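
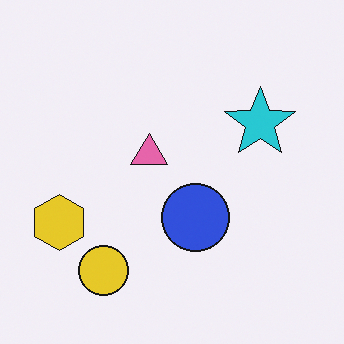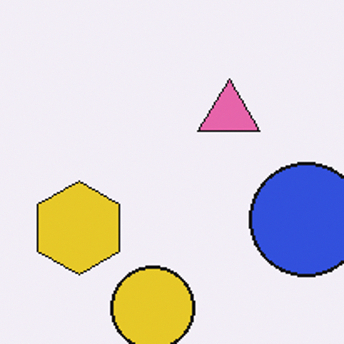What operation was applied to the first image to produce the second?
The second image is the first cropped to a noticeably smaller region and rescaled.

The visible shapes are larger and the field of view is narrower; shapes near the original edges may be partly or wholly outside the frame — a crop-and-rescale.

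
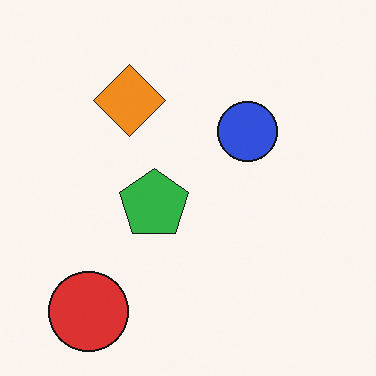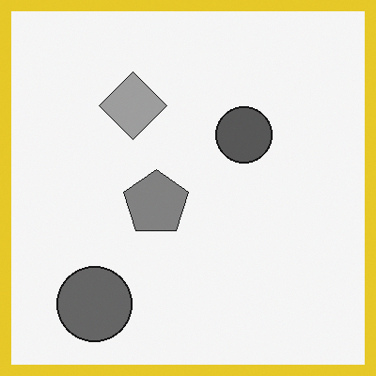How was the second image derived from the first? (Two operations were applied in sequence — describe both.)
Converted to grayscale, then framed with a yellow border.

All color is removed — every shape is now a shade of grey. A solid yellow frame runs around the edge of the second image, with the content slightly shrunk inside it.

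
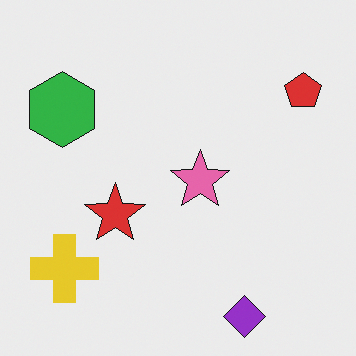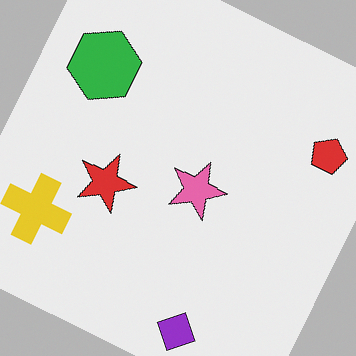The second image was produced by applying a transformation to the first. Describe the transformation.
Rotated clockwise by a clearly visible amount.

Every shape is tilted by the same angle and the image corners show triangular fill wedges — a whole-image rotation by a non-right angle.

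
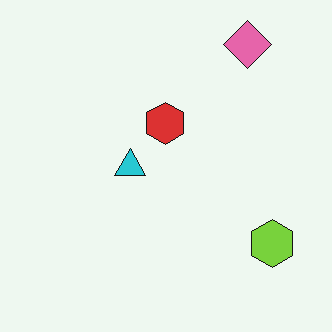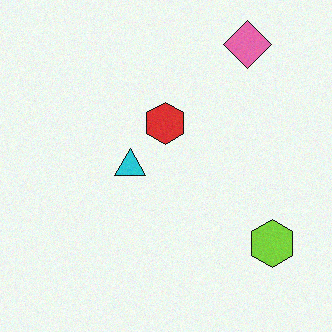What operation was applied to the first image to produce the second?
The second image is the first degraded with light additive noise.

Random speckle covers the whole image, including the flat background.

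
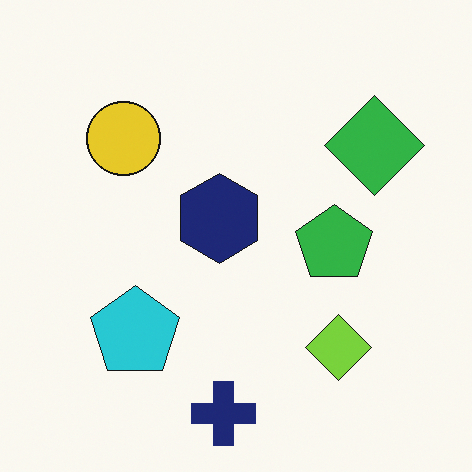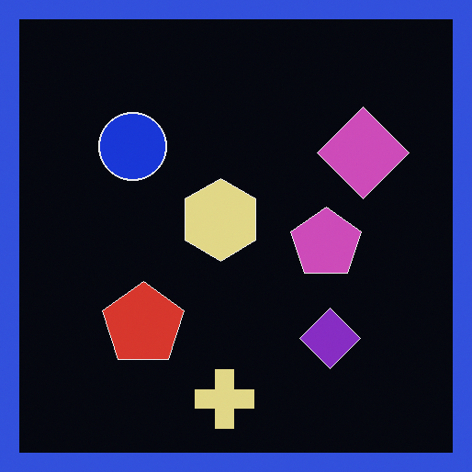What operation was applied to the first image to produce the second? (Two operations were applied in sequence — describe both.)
The image was color-inverted (negative), then framed with a blue border.

The light background has become dark and every shape's color is its complement — a photographic negative. A solid blue frame runs around the edge of the second image, with the content slightly shrunk inside it.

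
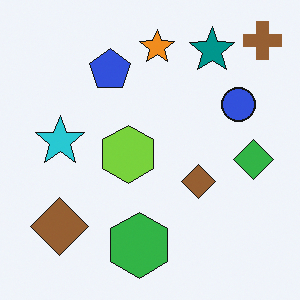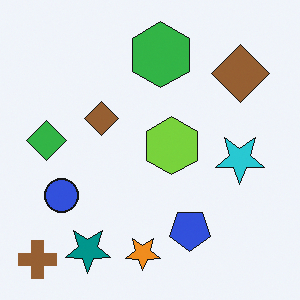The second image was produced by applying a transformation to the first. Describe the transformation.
Rotated 180°.

The brown cross sits in the top-right of the first image and the bottom-left of the second — consistent with a whole-image 180° rotation.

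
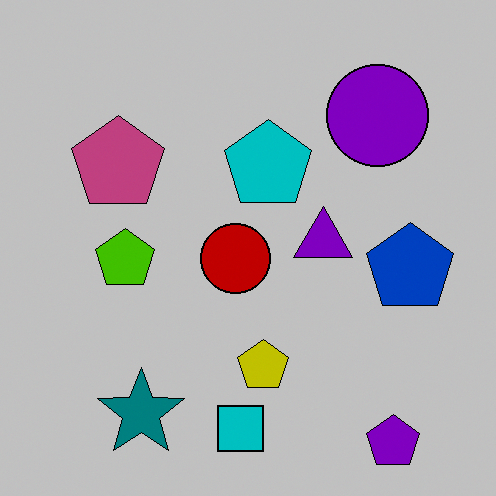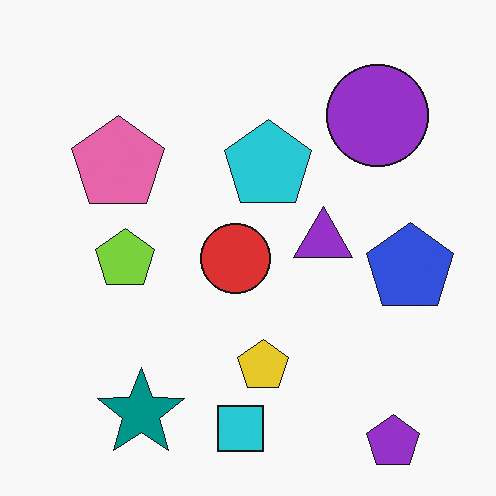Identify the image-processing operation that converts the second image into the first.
The first image is the second aggressively posterized.

Each flat color has snapped to a coarser quantized level — most visibly, the near-white background has dropped to a flat grey.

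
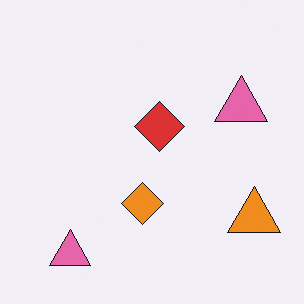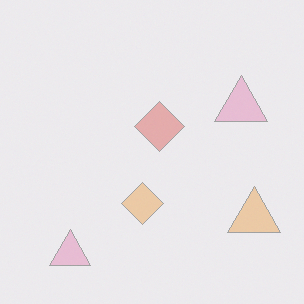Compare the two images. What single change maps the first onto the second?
The second image is the first given much lower contrast.

Tones are pushed toward mid-grey across the whole image — a global contrast change.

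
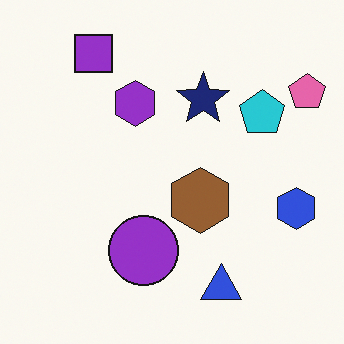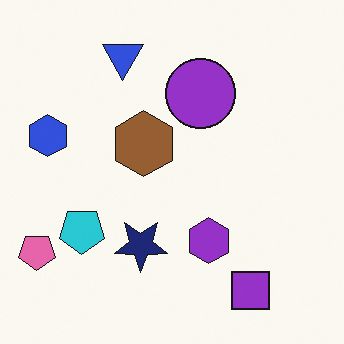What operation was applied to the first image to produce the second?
The transformation is: rotated 180°.

The pink pentagon sits in the top-right of the first image and the bottom-left of the second — consistent with a whole-image 180° rotation.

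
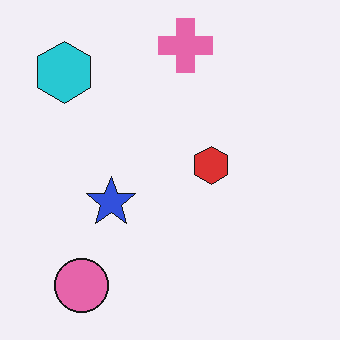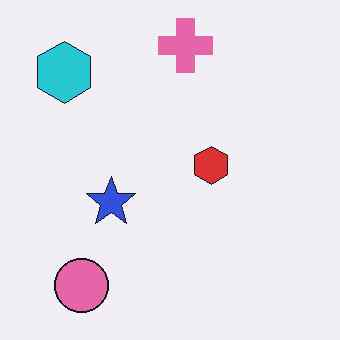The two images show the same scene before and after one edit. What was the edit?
The transformation is: JPEG-compressed with visible artifacts.

Blocky 8×8 compression artifacts appear around shape edges and the flat background shows ringing — characteristic JPEG degradation.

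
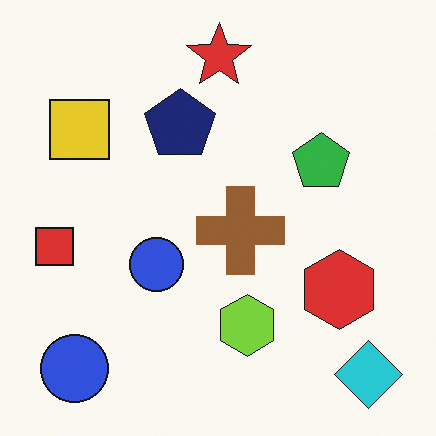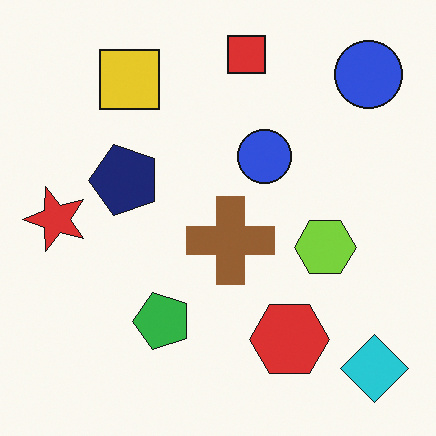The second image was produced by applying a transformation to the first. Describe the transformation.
The image was transposed (reflected across the top-left ↔ bottom-right diagonal).

Shapes have swapped their row and column positions — what was in the top-right is now in the bottom-left — a diagonal reflection.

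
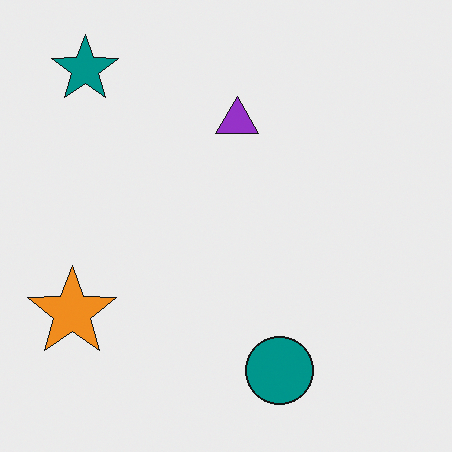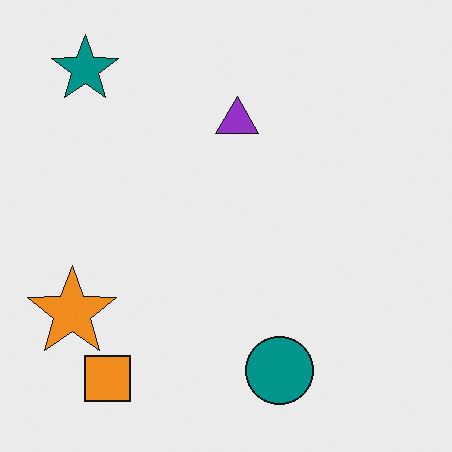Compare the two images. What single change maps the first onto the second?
The image was overlaid with an additional orange square.

An orange square appears in the second image that is absent from the first.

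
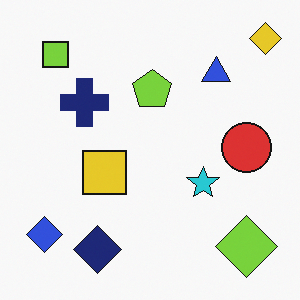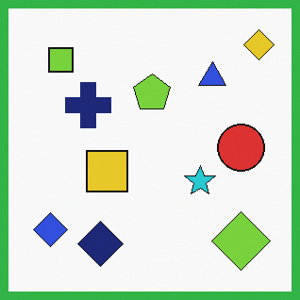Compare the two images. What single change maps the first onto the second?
This is the original image framed with a green border.

A solid green frame runs around the edge of the second image, with the content slightly shrunk inside it.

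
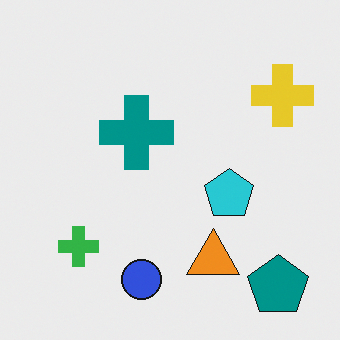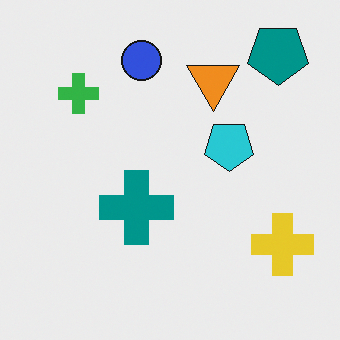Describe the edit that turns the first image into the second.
The image was flipped vertically (top ↔ bottom).

The teal pentagon is in the bottom-right of the first image and the top-right of the second — shapes on opposite sides of the horizontal midline have swapped in a mirror flip.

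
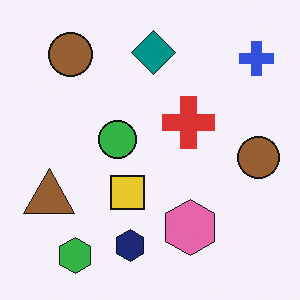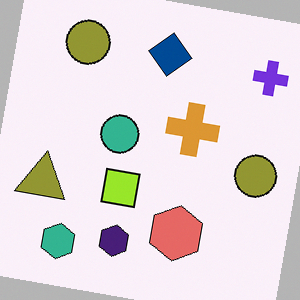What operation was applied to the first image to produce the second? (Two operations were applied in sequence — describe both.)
The second image is the first hue-shifted by a small amount, then rotated clockwise by a slight angle.

Every shape's color has rotated by the same amount around the hue wheel — a uniform hue shift. Every shape is tilted by the same angle and the image corners show triangular fill wedges — a whole-image rotation by a non-right angle.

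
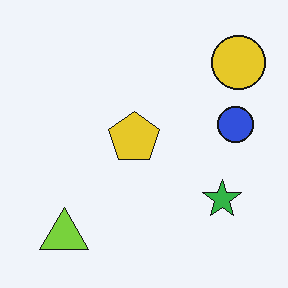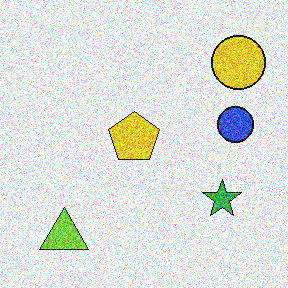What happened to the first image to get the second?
Degraded with a thick layer of grain.

Random speckle covers the whole image, including the flat background.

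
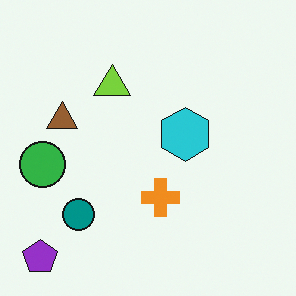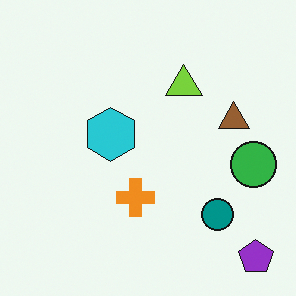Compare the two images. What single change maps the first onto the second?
The transformation is: flipped horizontally (left ↔ right).

The purple pentagon is in the bottom-left of the first image and the bottom-right of the second — shapes on opposite sides of the vertical midline have swapped in a mirror flip.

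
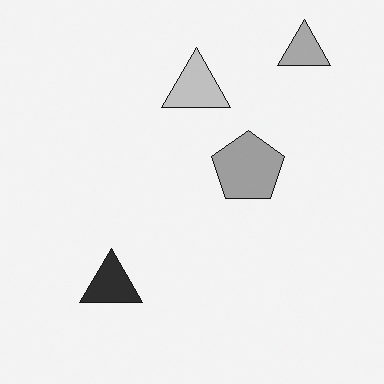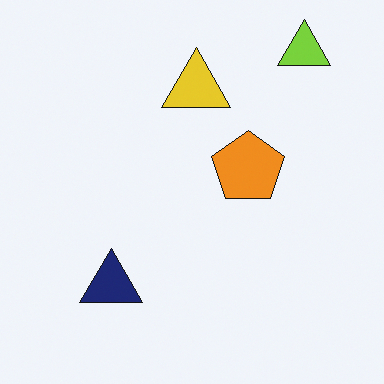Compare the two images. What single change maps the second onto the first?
It was converted to grayscale.

All color is removed — every shape is now a shade of grey.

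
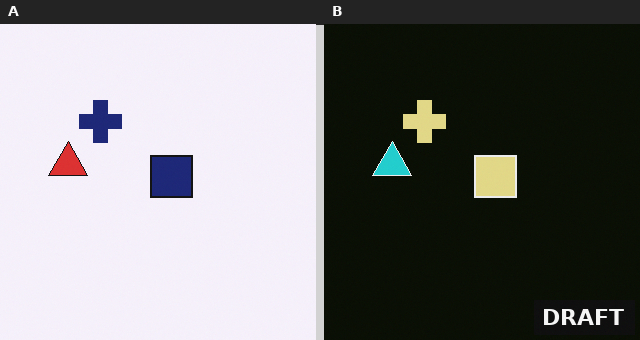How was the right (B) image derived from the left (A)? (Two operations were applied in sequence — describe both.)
The right (B) image is the left (A) color-inverted (negative), then watermarked with the text "DRAFT" in the lower-right corner.

The light background has become dark and every shape's color is its complement — a photographic negative. A dark label reading "DRAFT" appears in the lower-right corner.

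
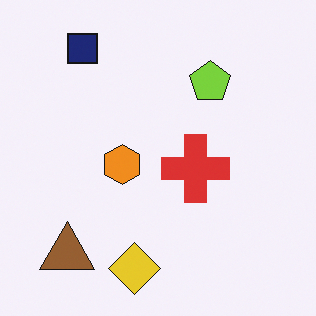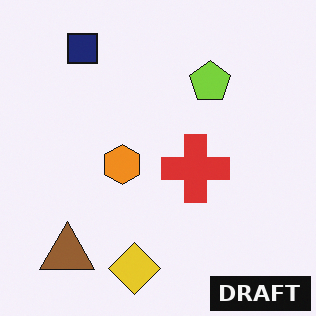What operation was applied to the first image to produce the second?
It was watermarked with the text "DRAFT" in the lower-right corner.

A dark label reading "DRAFT" appears in the lower-right corner.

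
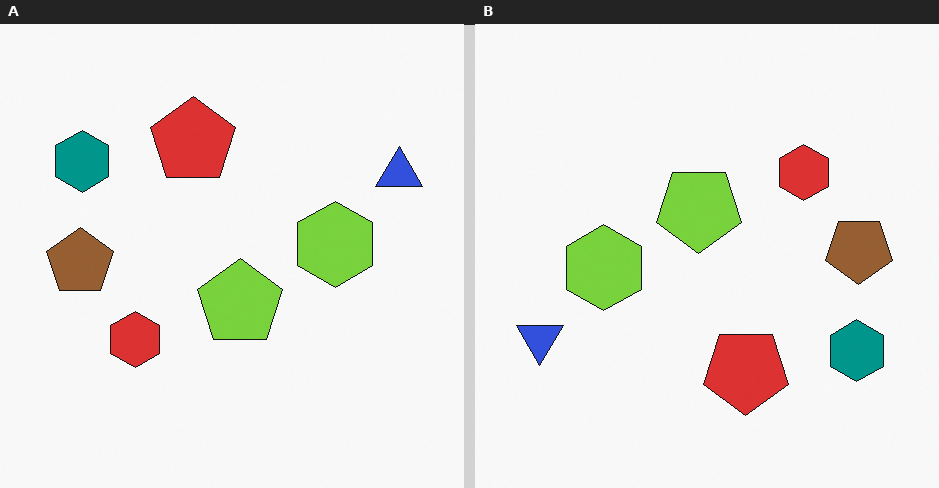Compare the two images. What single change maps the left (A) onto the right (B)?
It was rotated 180°.

The blue triangle sits in the top-right of the left (A) image and the bottom-left of the right (B) — consistent with a whole-image 180° rotation.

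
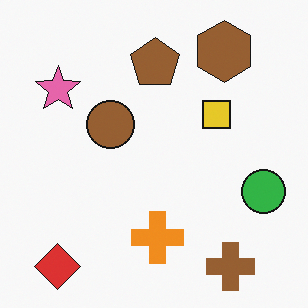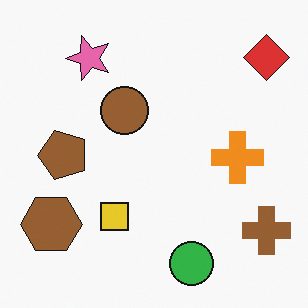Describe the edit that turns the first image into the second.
The second image is the first transposed (reflected across the top-left ↔ bottom-right diagonal).

Shapes have swapped their row and column positions — what was in the top-right is now in the bottom-left — a diagonal reflection.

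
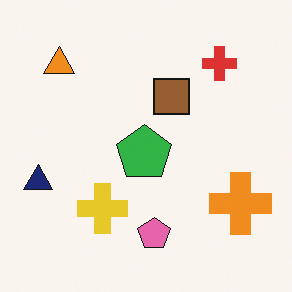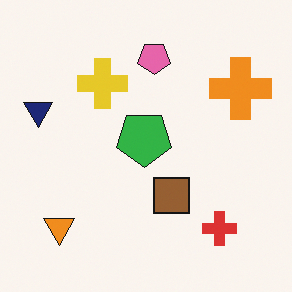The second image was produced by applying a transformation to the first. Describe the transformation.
The image was flipped vertically (top ↔ bottom).

The pink pentagon is in the bottom of the first image and the top of the second — shapes on opposite sides of the horizontal midline have swapped in a mirror flip.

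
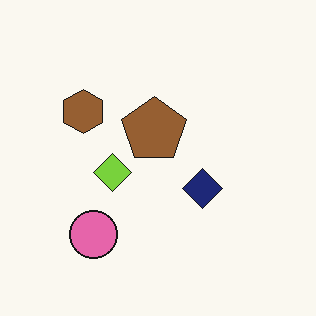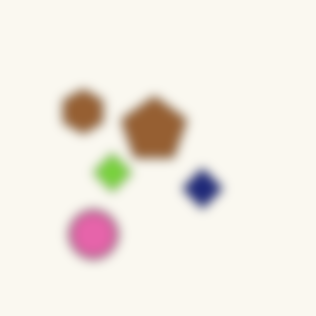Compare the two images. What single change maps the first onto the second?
The transformation is: strongly gaussian-blurred.

Shape edges and outlines are uniformly softened across the whole image.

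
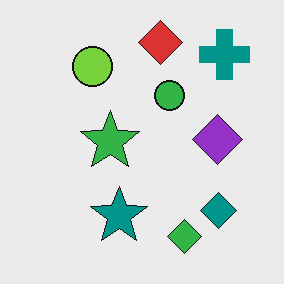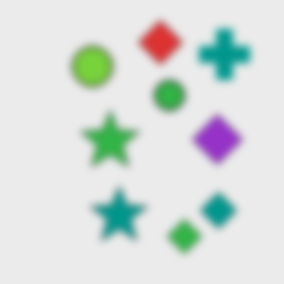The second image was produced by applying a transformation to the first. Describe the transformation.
It was moderately blurred.

Shape edges and outlines are uniformly softened across the whole image.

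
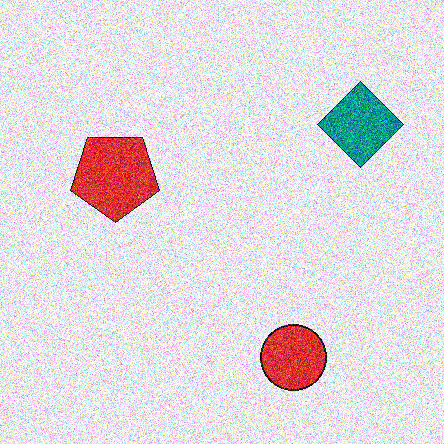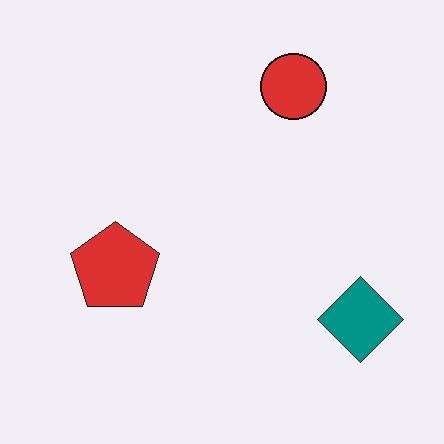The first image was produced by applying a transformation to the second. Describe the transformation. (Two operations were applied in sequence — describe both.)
The transformation is: flipped vertically (top ↔ bottom), then degraded with heavy additive noise.

The red circle is in the top of the second image and the bottom of the first — shapes on opposite sides of the horizontal midline have swapped in a mirror flip. Random speckle covers the whole image, including the flat background.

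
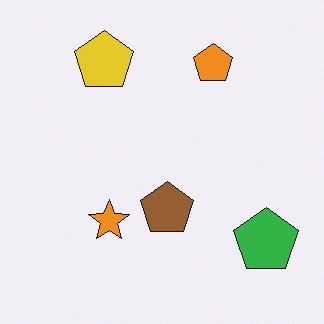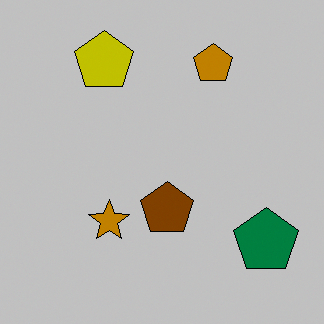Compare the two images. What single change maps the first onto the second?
The image was heavily posterized to just a handful of flat colors.

Each flat color has snapped to a coarser quantized level — most visibly, the near-white background has dropped to a flat grey.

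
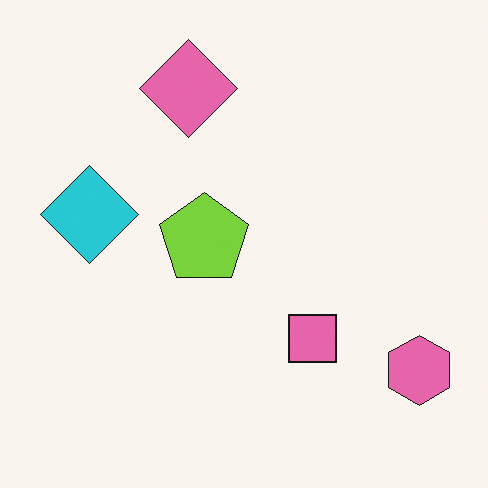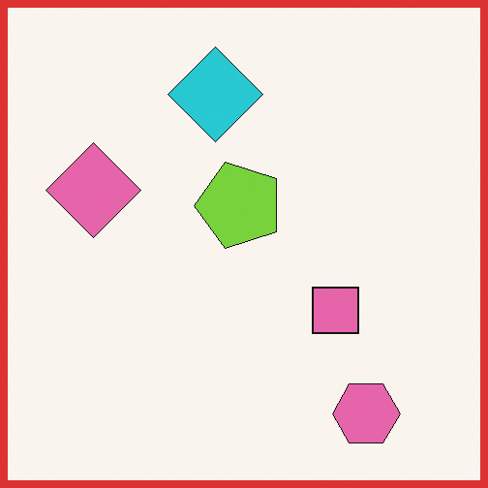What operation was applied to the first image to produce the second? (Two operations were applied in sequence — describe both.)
This is the original image transposed (reflected across the top-left ↔ bottom-right diagonal), then framed with a red border.

Shapes have swapped their row and column positions — what was in the top-right is now in the bottom-left — a diagonal reflection. A solid red frame runs around the edge of the second image, with the content slightly shrunk inside it.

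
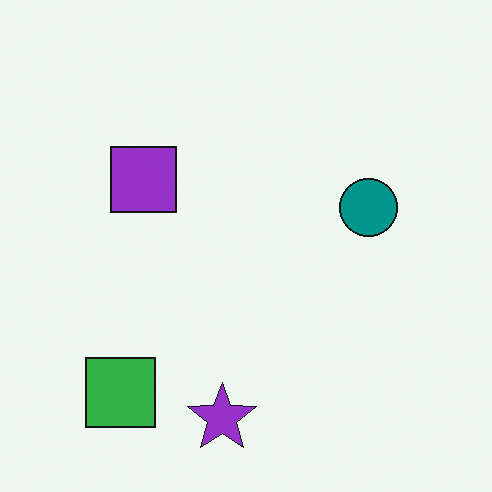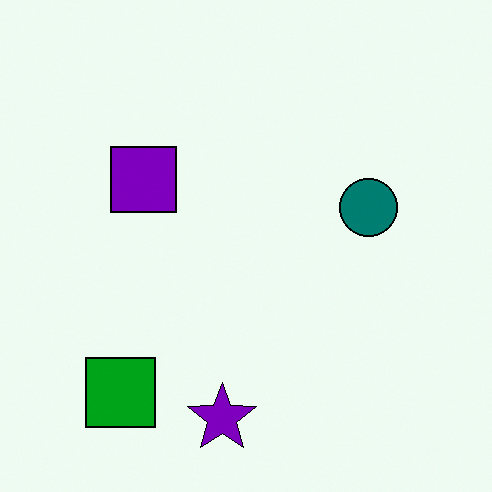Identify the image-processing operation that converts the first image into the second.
The second image is the first given slightly increased contrast.

Tones are pushed away from mid-grey across the whole image — a global contrast change.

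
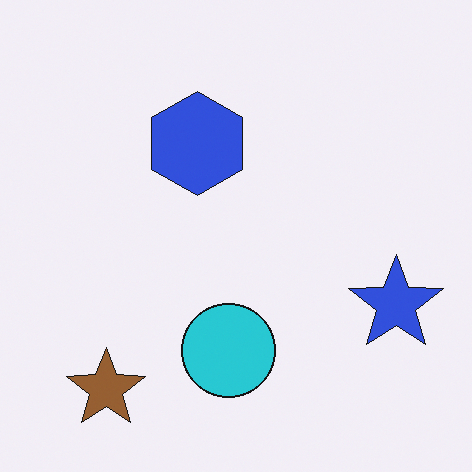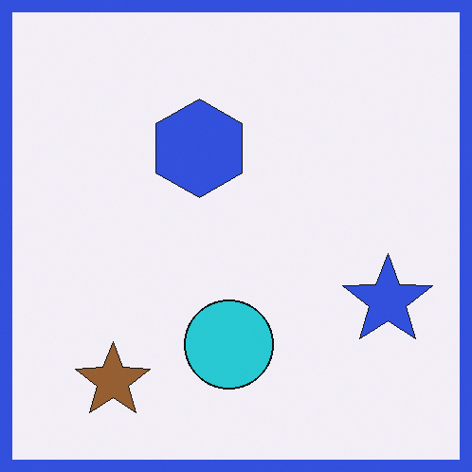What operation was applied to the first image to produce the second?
Framed with a blue border.

A solid blue frame runs around the edge of the second image, with the content slightly shrunk inside it.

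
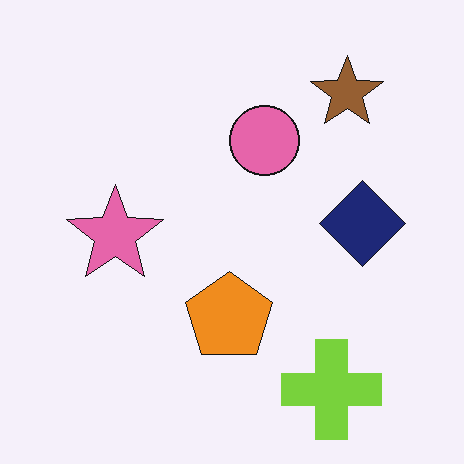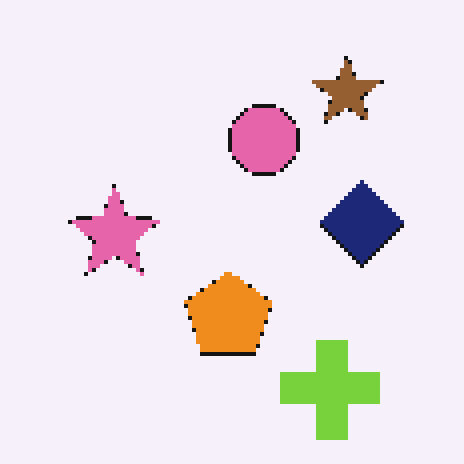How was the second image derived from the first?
Mildly pixelated.

Shapes are reduced to large square blocks; fine edges and outlines are lost — a downscale-then-upscale (mosaic) effect.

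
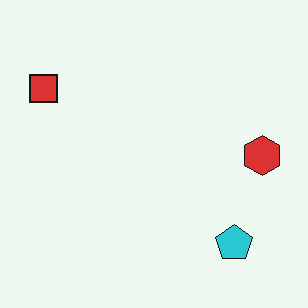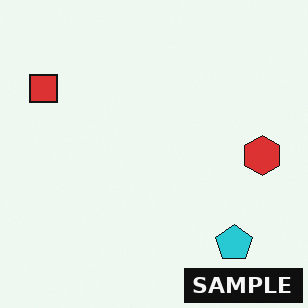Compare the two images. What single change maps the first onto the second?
Watermarked with the text "SAMPLE" in the lower-right corner.

A dark label reading "SAMPLE" appears in the lower-right corner.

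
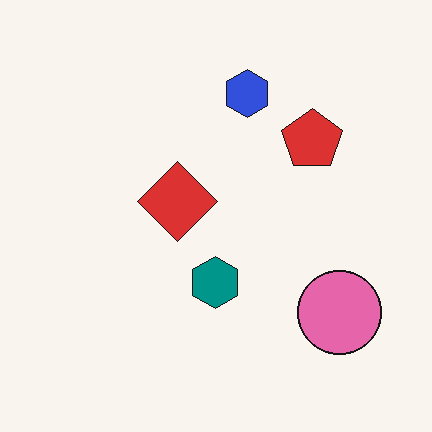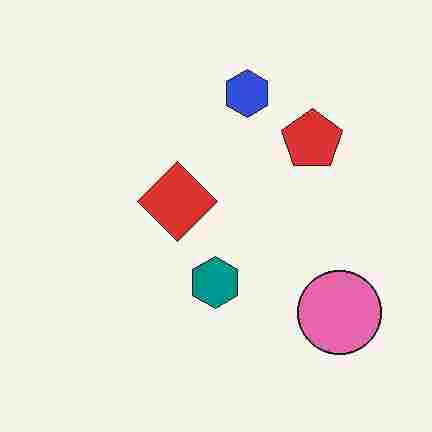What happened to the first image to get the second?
It was heavily JPEG-compressed with obvious blocking artifacts.

Blocky 8×8 compression artifacts appear around shape edges and the flat background shows ringing — characteristic JPEG degradation.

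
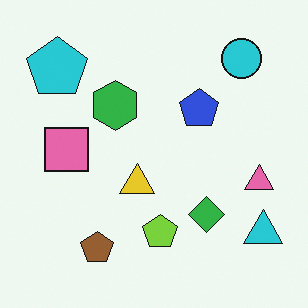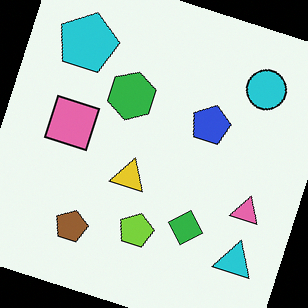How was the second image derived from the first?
Rotated clockwise by a moderate amount.

Every shape is tilted by the same angle and the image corners show triangular fill wedges — a whole-image rotation by a non-right angle.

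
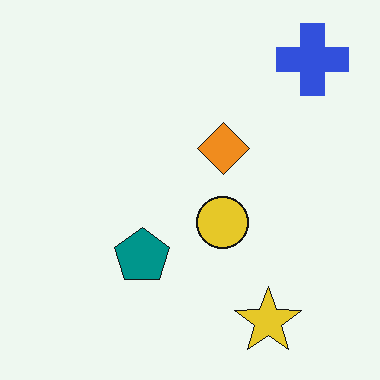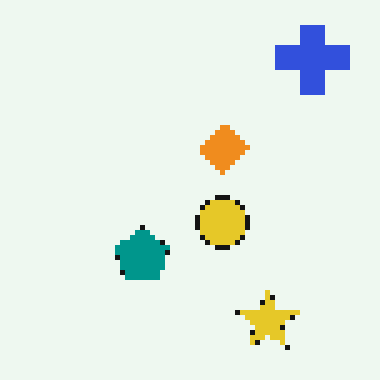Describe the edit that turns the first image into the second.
The image was lightly pixelated (a mild mosaic effect).

Shapes are reduced to large square blocks; fine edges and outlines are lost — a downscale-then-upscale (mosaic) effect.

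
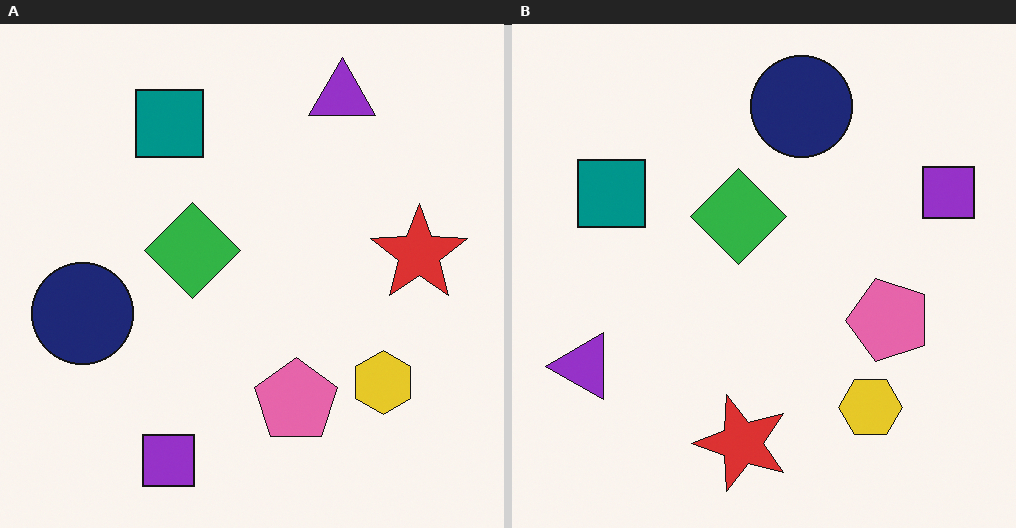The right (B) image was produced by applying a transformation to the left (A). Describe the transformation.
The image was transposed (reflected across the top-left ↔ bottom-right diagonal).

Shapes have swapped their row and column positions — what was in the top-right is now in the bottom-left — a diagonal reflection.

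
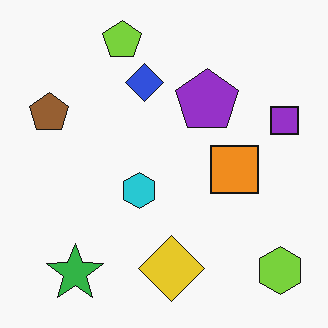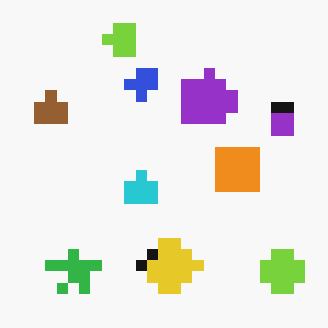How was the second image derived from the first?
The second image is the first heavily pixelated into large blocks.

Shapes are reduced to large square blocks; fine edges and outlines are lost — a downscale-then-upscale (mosaic) effect.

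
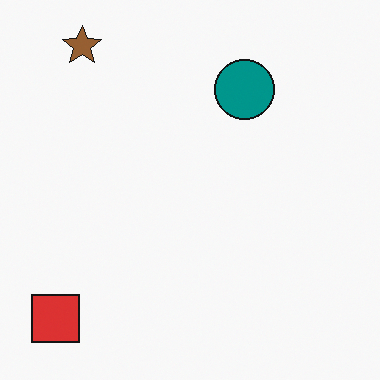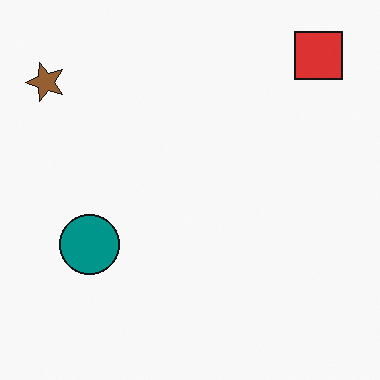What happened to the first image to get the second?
It was transposed (reflected across the top-left ↔ bottom-right diagonal).

Shapes have swapped their row and column positions — what was in the top-right is now in the bottom-left — a diagonal reflection.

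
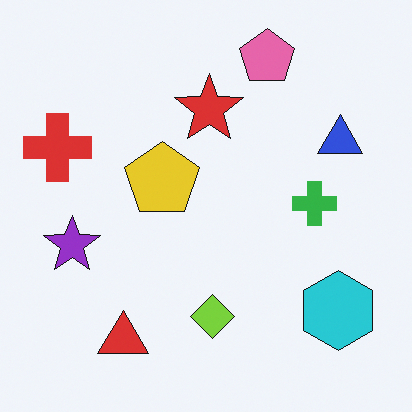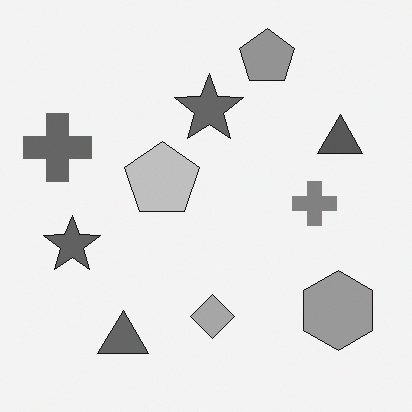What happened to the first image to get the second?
This is the original image converted to grayscale.

All color is removed — every shape is now a shade of grey.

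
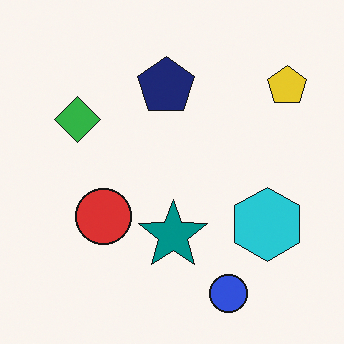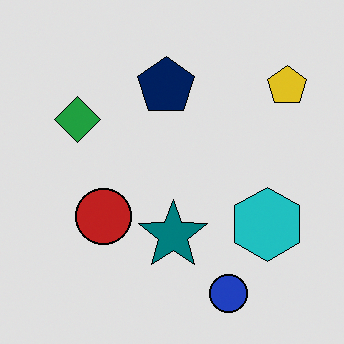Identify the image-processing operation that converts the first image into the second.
The transformation is: posterized to a reduced palette.

Each flat color has snapped to a coarser quantized level — most visibly, the near-white background has dropped to a flat grey.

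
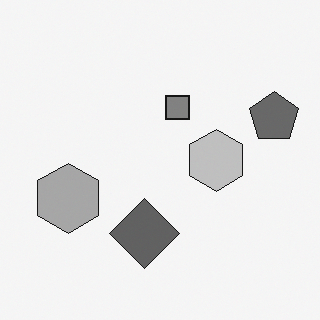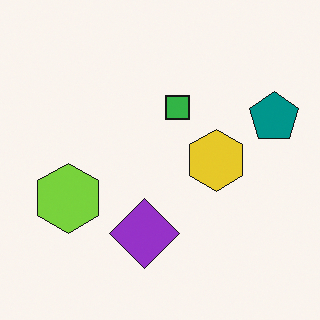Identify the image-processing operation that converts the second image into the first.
The first image is the second converted to grayscale.

All color is removed — every shape is now a shade of grey.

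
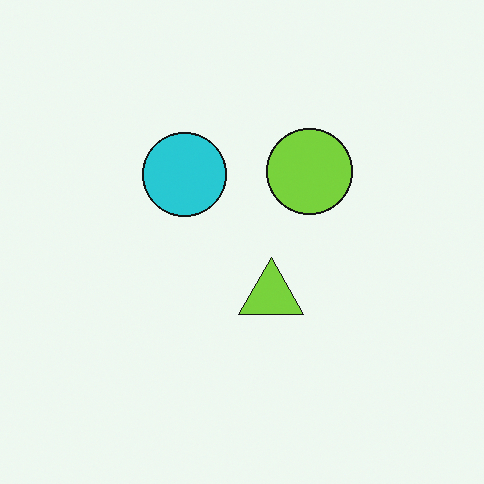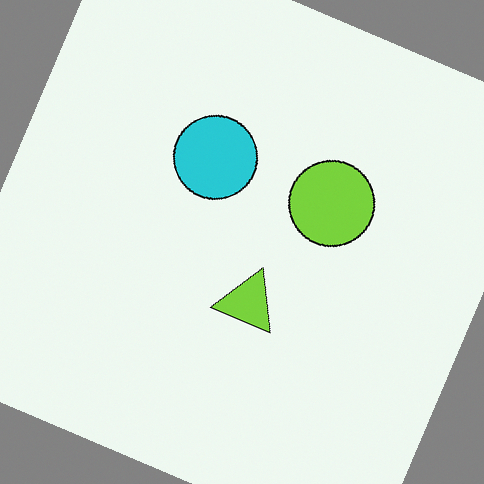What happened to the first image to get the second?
The second image is the first rotated clockwise by a moderate amount.

Every shape is tilted by the same angle and the image corners show triangular fill wedges — a whole-image rotation by a non-right angle.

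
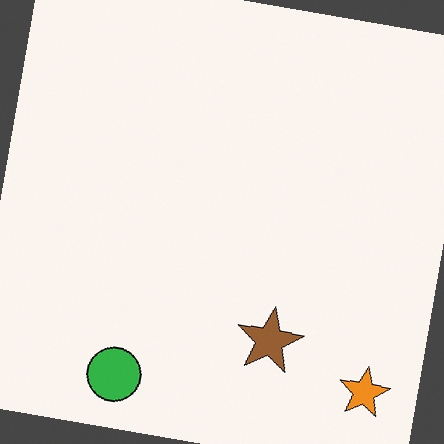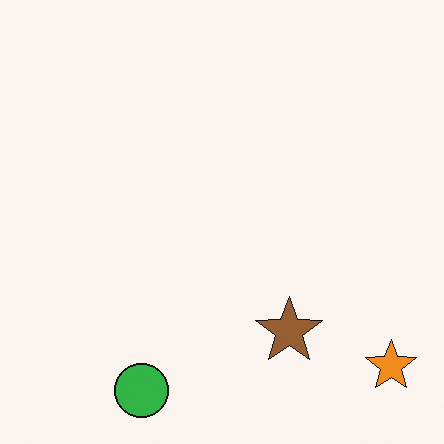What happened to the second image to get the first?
The first image is the second rotated clockwise by a few degrees.

Every shape is tilted by the same angle and the image corners show triangular fill wedges — a whole-image rotation by a non-right angle.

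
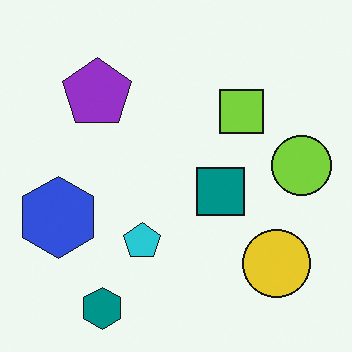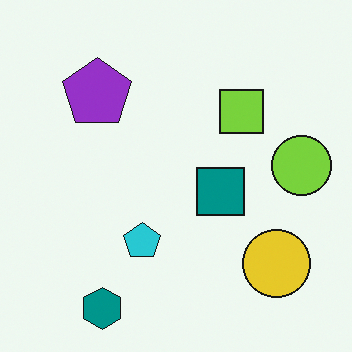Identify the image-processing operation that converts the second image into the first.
The transformation is: overlaid with an additional blue hexagon.

A blue hexagon appears in the first image that is absent from the second.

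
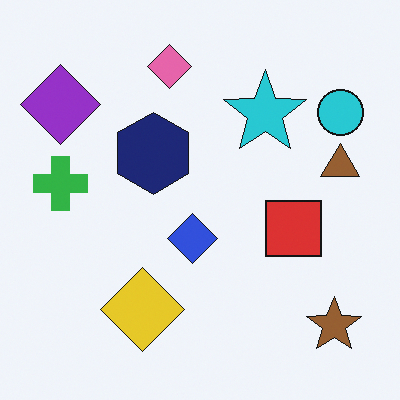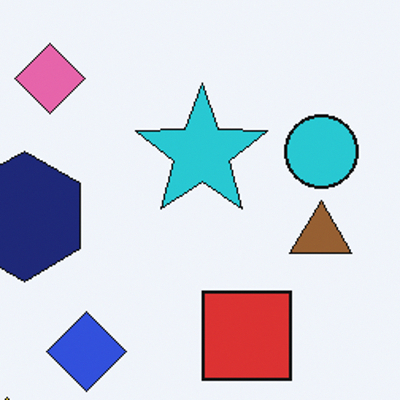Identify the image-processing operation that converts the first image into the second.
This is the original image cropped slightly and scaled back up.

The visible shapes are larger and the field of view is narrower; shapes near the original edges may be partly or wholly outside the frame — a crop-and-rescale.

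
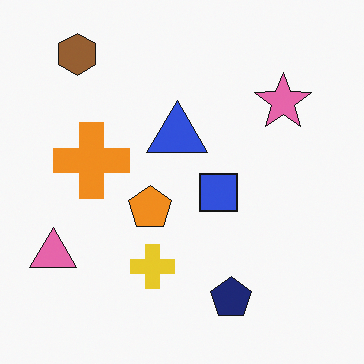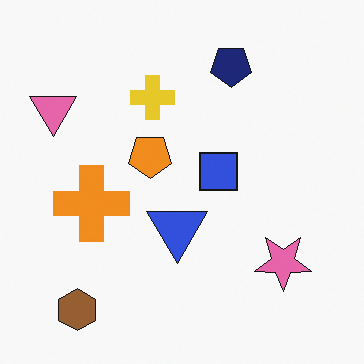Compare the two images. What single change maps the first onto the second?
The image was flipped vertically (top ↔ bottom).

The brown hexagon is in the top-left of the first image and the bottom-left of the second — shapes on opposite sides of the horizontal midline have swapped in a mirror flip.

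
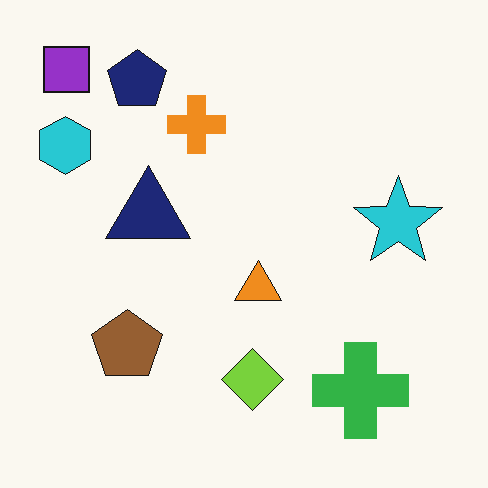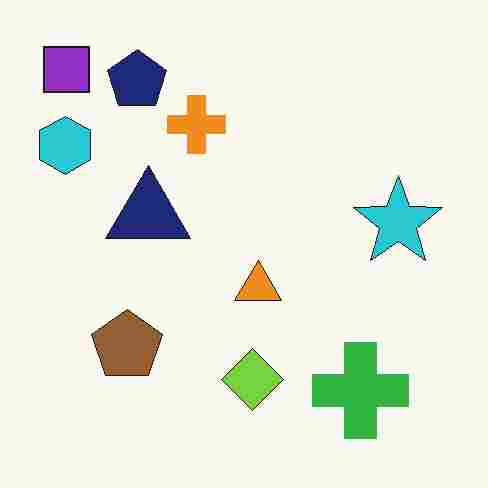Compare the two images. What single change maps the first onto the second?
It was degraded with heavy JPEG compression.

Blocky 8×8 compression artifacts appear around shape edges and the flat background shows ringing — characteristic JPEG degradation.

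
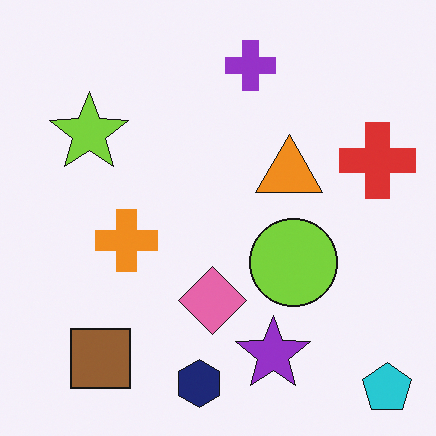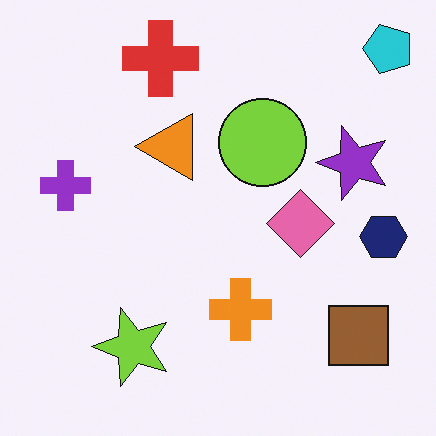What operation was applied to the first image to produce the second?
The second image is the first rotated 90° counter-clockwise.

The cyan pentagon sits in the bottom-right of the first image and the top-right of the second — consistent with a whole-image 90° counter-clockwise rotation.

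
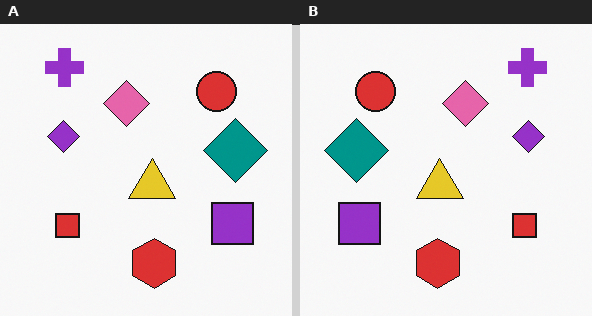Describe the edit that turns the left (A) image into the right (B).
Flipped horizontally (left ↔ right).

The teal diamond is in the right of the left (A) image and the left of the right (B) — shapes on opposite sides of the vertical midline have swapped in a mirror flip.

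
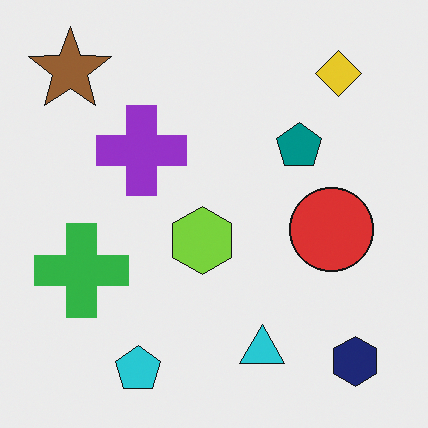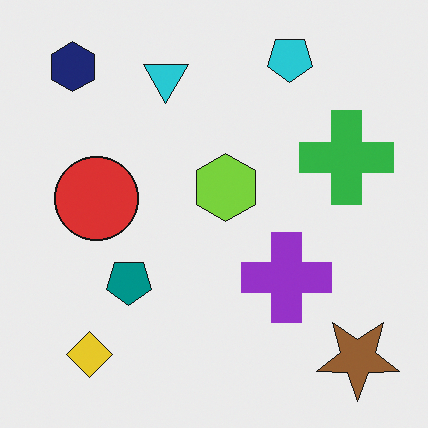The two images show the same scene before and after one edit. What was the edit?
The image was rotated 180°.

The navy hexagon sits in the bottom-right of the first image and the top-left of the second — consistent with a whole-image 180° rotation.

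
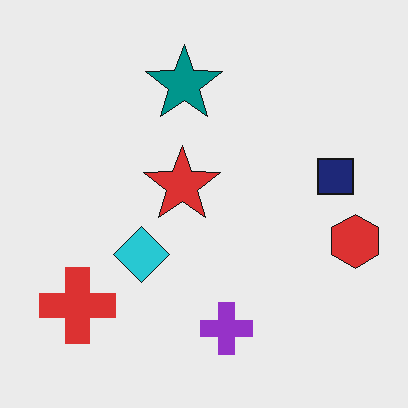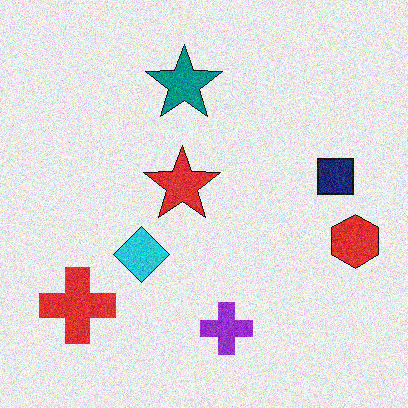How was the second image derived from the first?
The second image is the first degraded with moderate additive noise.

Random speckle covers the whole image, including the flat background.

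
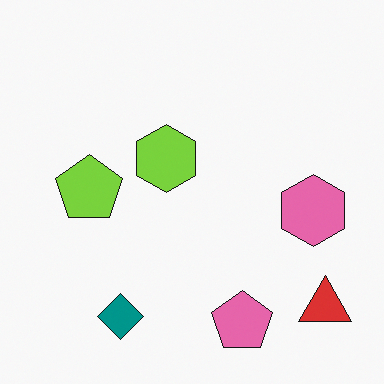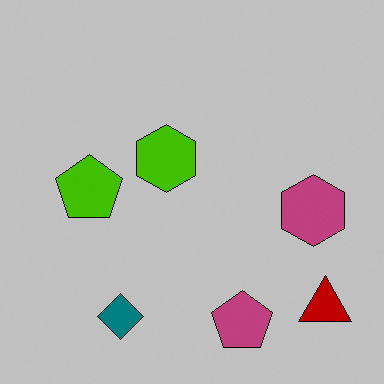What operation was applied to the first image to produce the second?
The second image is the first aggressively posterized.

Each flat color has snapped to a coarser quantized level — most visibly, the near-white background has dropped to a flat grey.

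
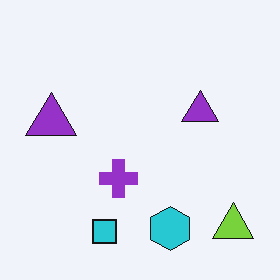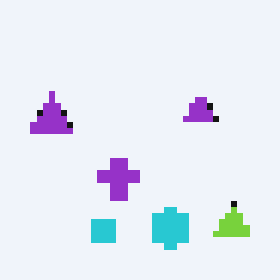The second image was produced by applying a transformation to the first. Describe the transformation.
The transformation is: moderately pixelated.

Shapes are reduced to large square blocks; fine edges and outlines are lost — a downscale-then-upscale (mosaic) effect.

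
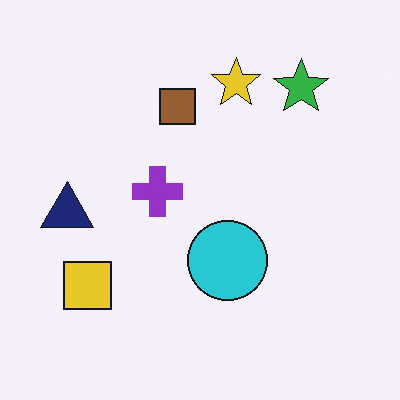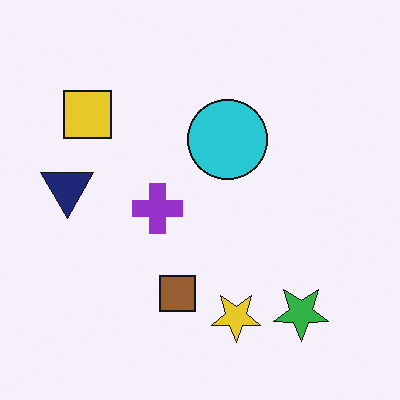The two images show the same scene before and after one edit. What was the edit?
This is the original image flipped vertically (top ↔ bottom).

The yellow star is in the top of the first image and the bottom of the second — shapes on opposite sides of the horizontal midline have swapped in a mirror flip.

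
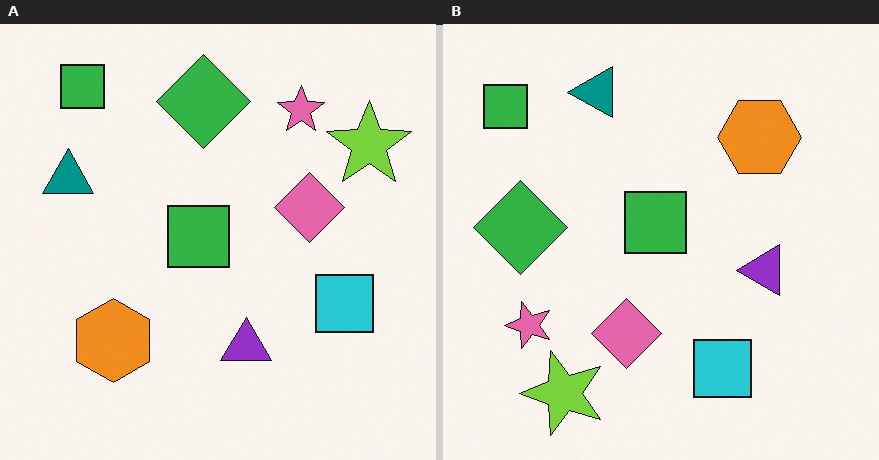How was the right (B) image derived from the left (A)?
It was transposed (reflected across the top-left ↔ bottom-right diagonal).

Shapes have swapped their row and column positions — what was in the top-right is now in the bottom-left — a diagonal reflection.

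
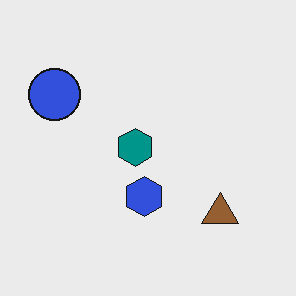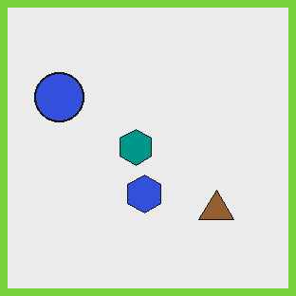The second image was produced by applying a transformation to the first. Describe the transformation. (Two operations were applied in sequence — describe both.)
The image was JPEG-compressed with visible artifacts, then framed with a lime border.

Blocky 8×8 compression artifacts appear around shape edges and the flat background shows ringing — characteristic JPEG degradation. A solid lime frame runs around the edge of the second image, with the content slightly shrunk inside it.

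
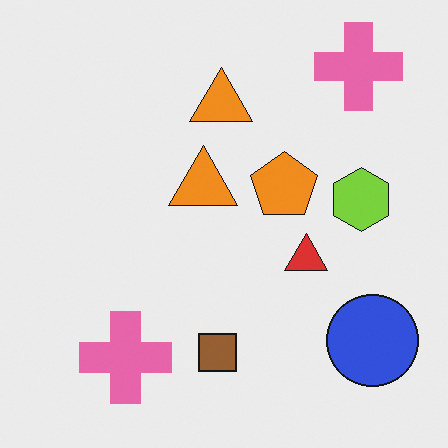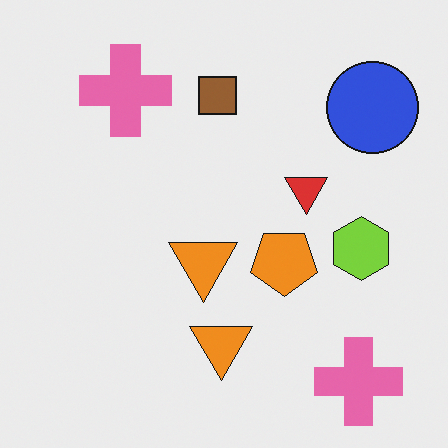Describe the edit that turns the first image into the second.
The image was flipped vertically (top ↔ bottom).

The brown square is in the bottom of the first image and the top of the second — shapes on opposite sides of the horizontal midline have swapped in a mirror flip.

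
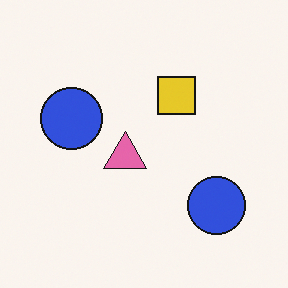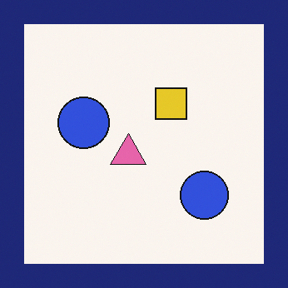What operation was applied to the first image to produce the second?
This is the original image framed with a navy border.

A solid navy frame runs around the edge of the second image, with the content slightly shrunk inside it.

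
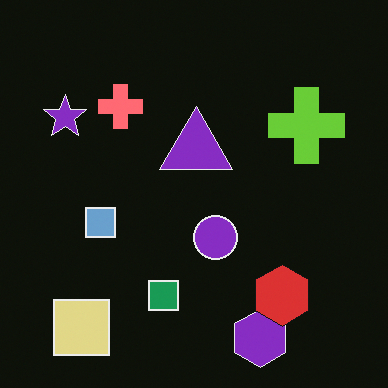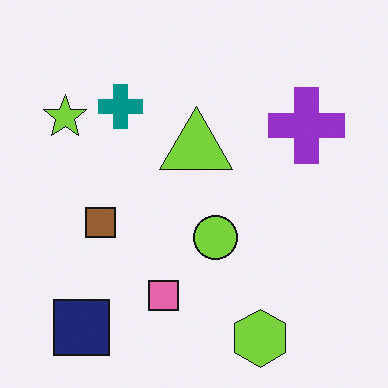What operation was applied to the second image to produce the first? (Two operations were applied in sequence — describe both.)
The transformation is: color-inverted (negative), then overlaid with an additional red hexagon.

The light background has become dark and every shape's color is its complement — a photographic negative. A red hexagon appears in the first image that is absent from the second.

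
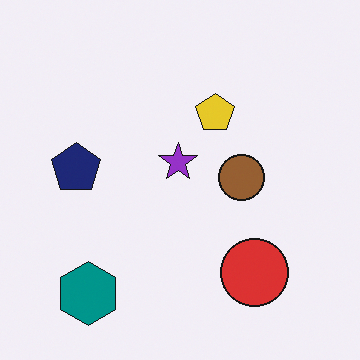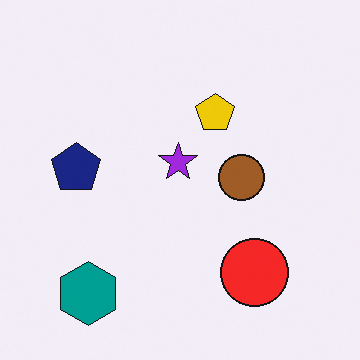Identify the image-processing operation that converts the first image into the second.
It was slightly oversaturated.

All colors are more vivid — a global saturation change.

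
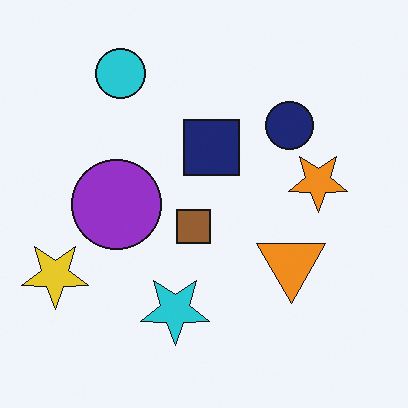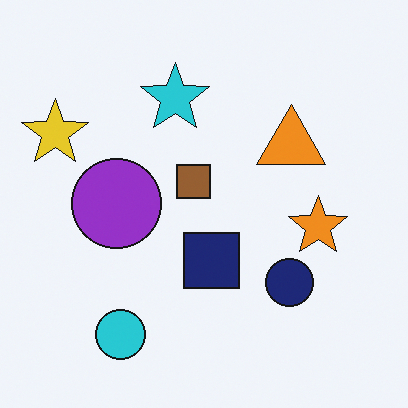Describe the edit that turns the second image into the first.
The first image is the second flipped vertically (top ↔ bottom).

The cyan circle is in the bottom-left of the second image and the top-left of the first — shapes on opposite sides of the horizontal midline have swapped in a mirror flip.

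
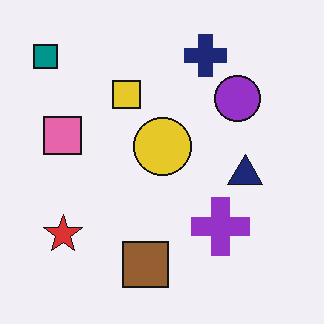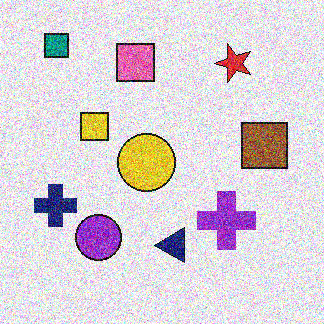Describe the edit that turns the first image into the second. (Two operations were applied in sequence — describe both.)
The image was transposed (reflected across the top-left ↔ bottom-right diagonal), then degraded with strong gaussian noise.

Shapes have swapped their row and column positions — what was in the top-right is now in the bottom-left — a diagonal reflection. Random speckle covers the whole image, including the flat background.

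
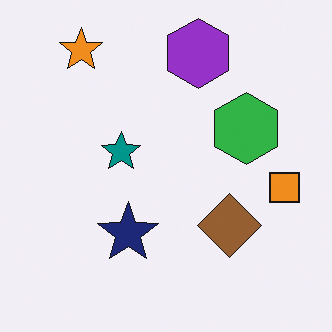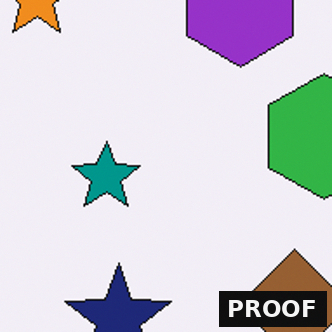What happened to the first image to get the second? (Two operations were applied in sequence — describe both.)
Cropped tightly and scaled back up, then watermarked with the text "PROOF" in the lower-right corner.

The visible shapes are larger and the field of view is narrower; shapes near the original edges may be partly or wholly outside the frame — a crop-and-rescale. A dark label reading "PROOF" appears in the lower-right corner.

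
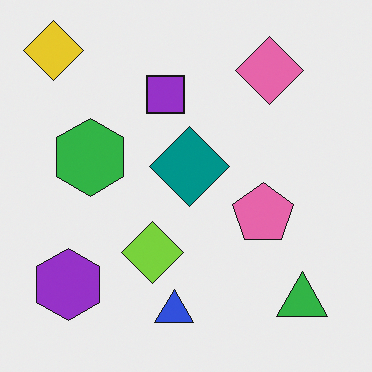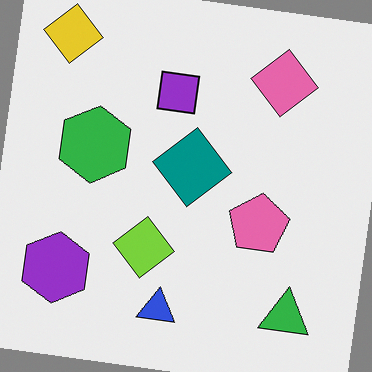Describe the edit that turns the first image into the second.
The transformation is: rotated clockwise by a small amount.

Every shape is tilted by the same angle and the image corners show triangular fill wedges — a whole-image rotation by a non-right angle.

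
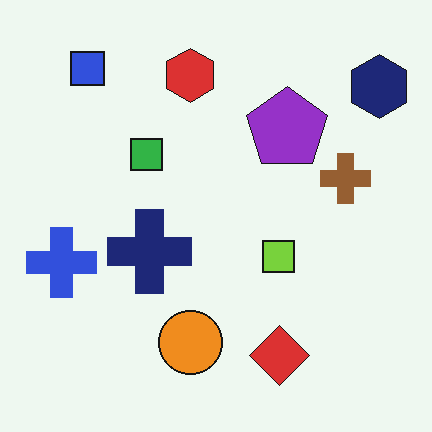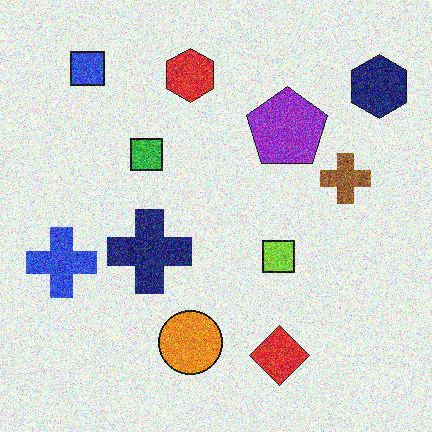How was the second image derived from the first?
This is the original image degraded with heavy additive noise.

Random speckle covers the whole image, including the flat background.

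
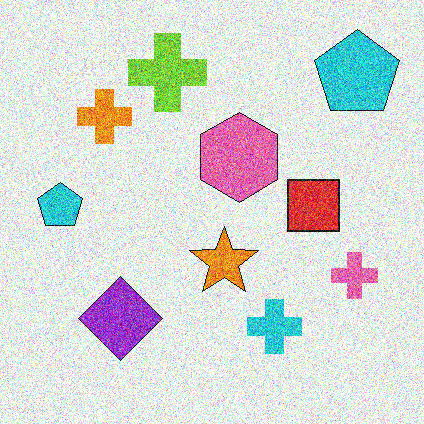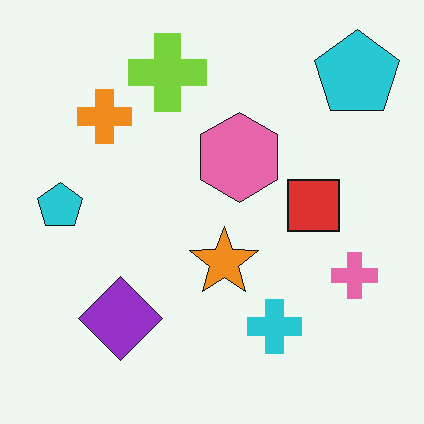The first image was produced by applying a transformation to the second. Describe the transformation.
The first image is the second degraded with heavy additive noise.

Random speckle covers the whole image, including the flat background.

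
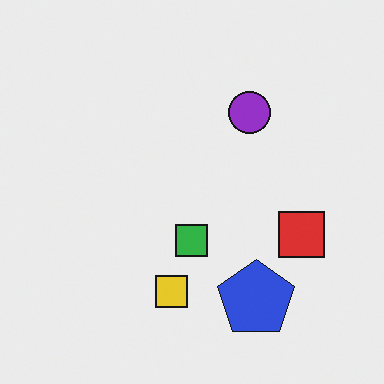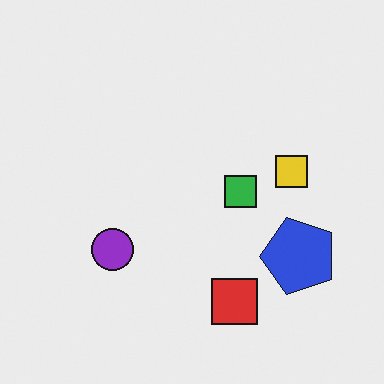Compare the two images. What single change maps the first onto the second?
The image was transposed (reflected across the top-left ↔ bottom-right diagonal).

Shapes have swapped their row and column positions — what was in the top-right is now in the bottom-left — a diagonal reflection.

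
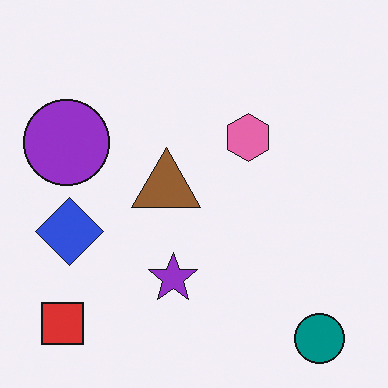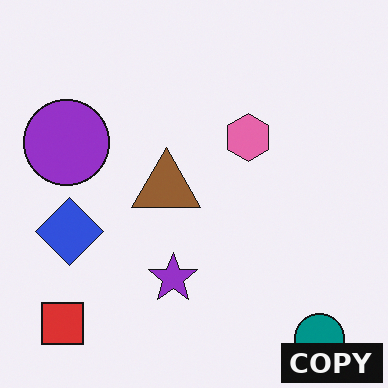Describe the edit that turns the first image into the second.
The second image is the first watermarked with the text "COPY" in the lower-right corner.

A dark label reading "COPY" appears in the lower-right corner.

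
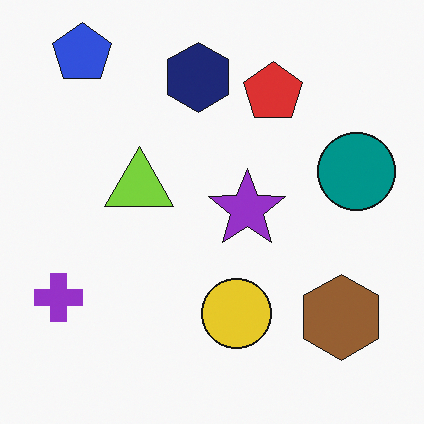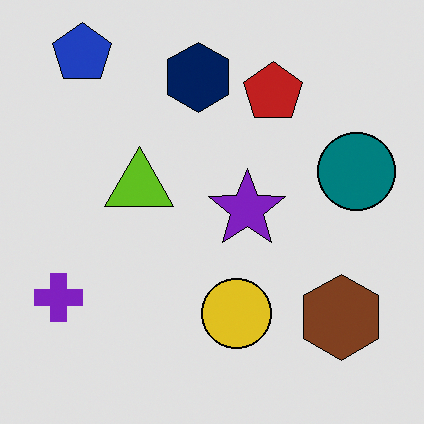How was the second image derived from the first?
Moderately posterized.

Each flat color has snapped to a coarser quantized level — most visibly, the near-white background has dropped to a flat grey.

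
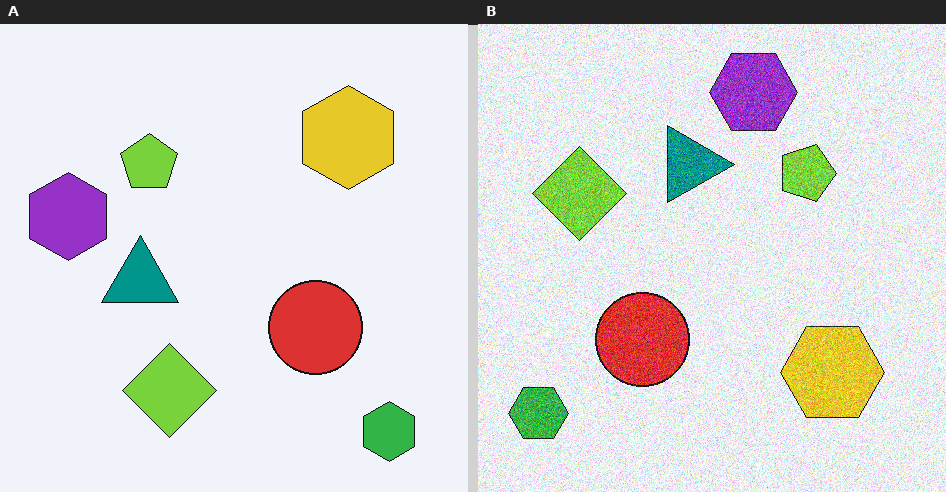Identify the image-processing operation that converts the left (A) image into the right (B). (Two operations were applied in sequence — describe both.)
The right (B) image is the left (A) rotated 90° clockwise, then degraded with heavy additive noise.

The green hexagon sits in the bottom-right of the left (A) image and the bottom-left of the right (B) — consistent with a whole-image 90° clockwise rotation. Random speckle covers the whole image, including the flat background.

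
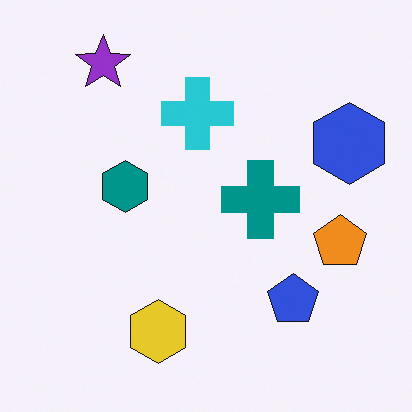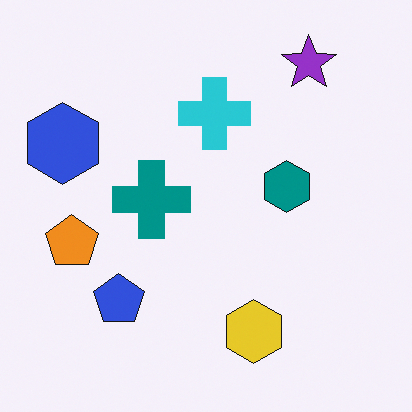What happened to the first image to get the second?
The second image is the first flipped horizontally (left ↔ right).

The blue hexagon is in the right of the first image and the left of the second — shapes on opposite sides of the vertical midline have swapped in a mirror flip.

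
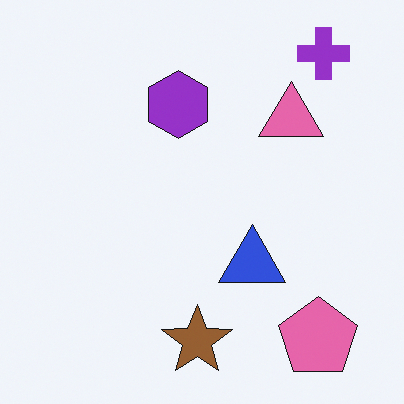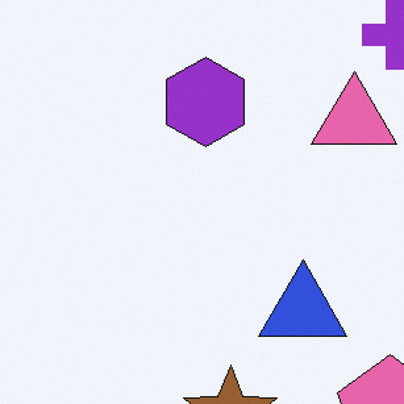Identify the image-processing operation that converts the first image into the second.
The transformation is: cropped to a modestly smaller region and rescaled.

The visible shapes are larger and the field of view is narrower; shapes near the original edges may be partly or wholly outside the frame — a crop-and-rescale.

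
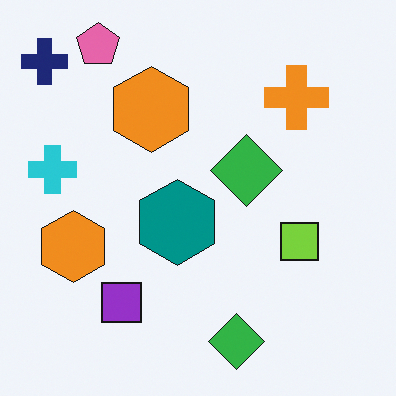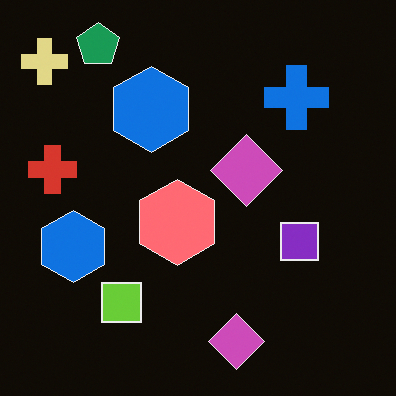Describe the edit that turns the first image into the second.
The second image is the first color-inverted (negative).

The light background has become dark and every shape's color is its complement — a photographic negative.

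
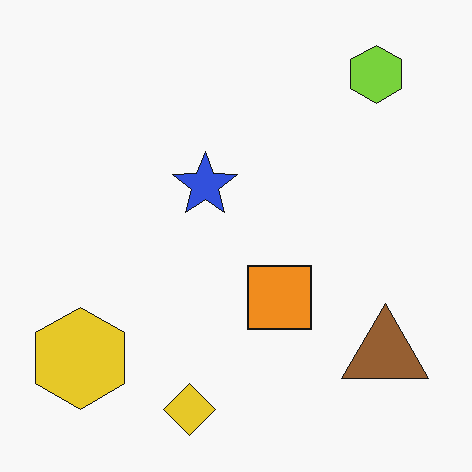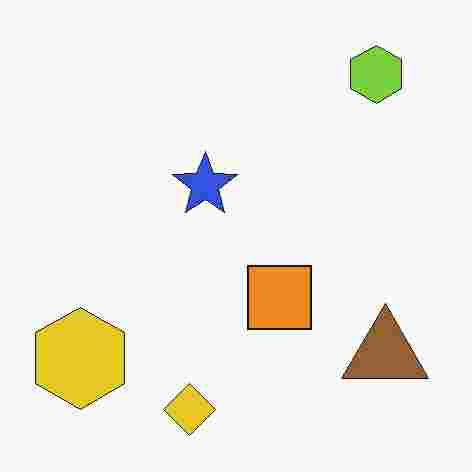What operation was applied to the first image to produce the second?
The transformation is: heavily JPEG-compressed with obvious blocking artifacts.

Blocky 8×8 compression artifacts appear around shape edges and the flat background shows ringing — characteristic JPEG degradation.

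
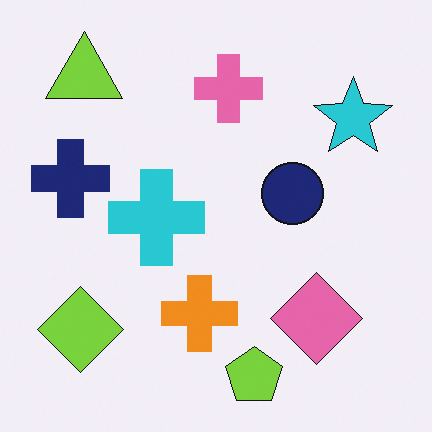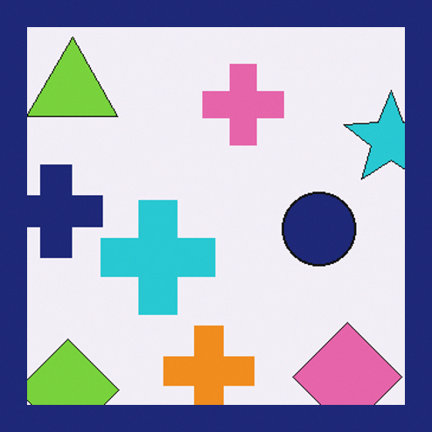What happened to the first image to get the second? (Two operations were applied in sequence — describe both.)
The transformation is: cropped to a modestly smaller region and rescaled, then framed with a navy border.

The visible shapes are larger and the field of view is narrower; shapes near the original edges may be partly or wholly outside the frame — a crop-and-rescale. A solid navy frame runs around the edge of the second image, with the content slightly shrunk inside it.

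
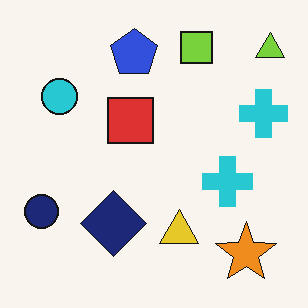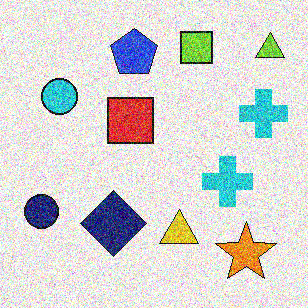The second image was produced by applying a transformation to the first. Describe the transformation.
The transformation is: degraded with a thick layer of grain.

Random speckle covers the whole image, including the flat background.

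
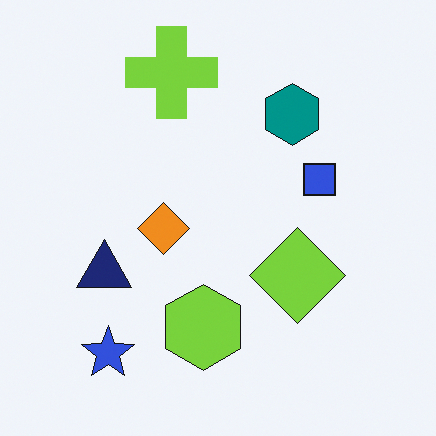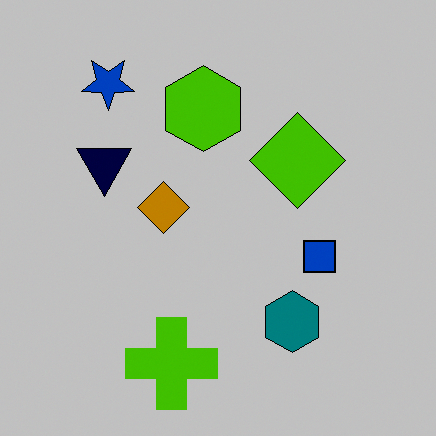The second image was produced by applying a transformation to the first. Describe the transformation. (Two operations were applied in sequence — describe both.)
It was aggressively posterized, then flipped vertically (top ↔ bottom).

Each flat color has snapped to a coarser quantized level — most visibly, the near-white background has dropped to a flat grey. The lime cross is in the top of the first image and the bottom of the second — shapes on opposite sides of the horizontal midline have swapped in a mirror flip.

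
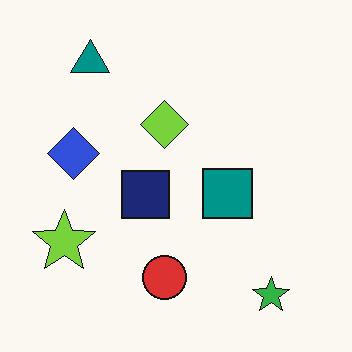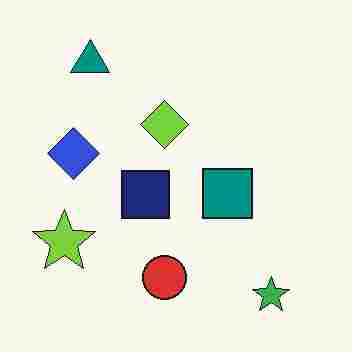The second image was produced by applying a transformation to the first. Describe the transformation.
Heavily JPEG-compressed with obvious blocking artifacts.

Blocky 8×8 compression artifacts appear around shape edges and the flat background shows ringing — characteristic JPEG degradation.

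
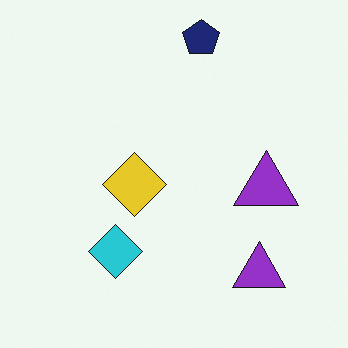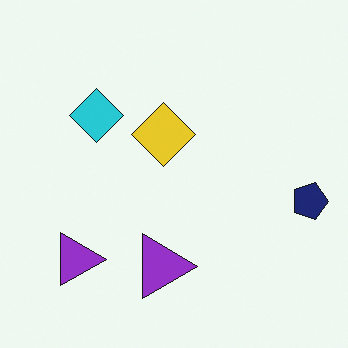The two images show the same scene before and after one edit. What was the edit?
It was rotated 90° clockwise.

The navy pentagon sits in the top of the first image and the right of the second — consistent with a whole-image 90° clockwise rotation.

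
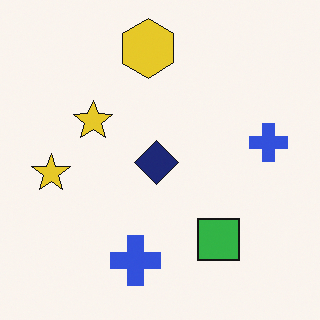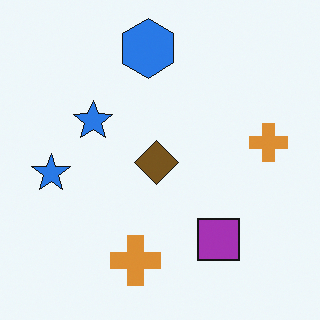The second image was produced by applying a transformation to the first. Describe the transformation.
It was hue-shifted by a large amount.

Every shape's color has rotated by the same amount around the hue wheel — a uniform hue shift.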